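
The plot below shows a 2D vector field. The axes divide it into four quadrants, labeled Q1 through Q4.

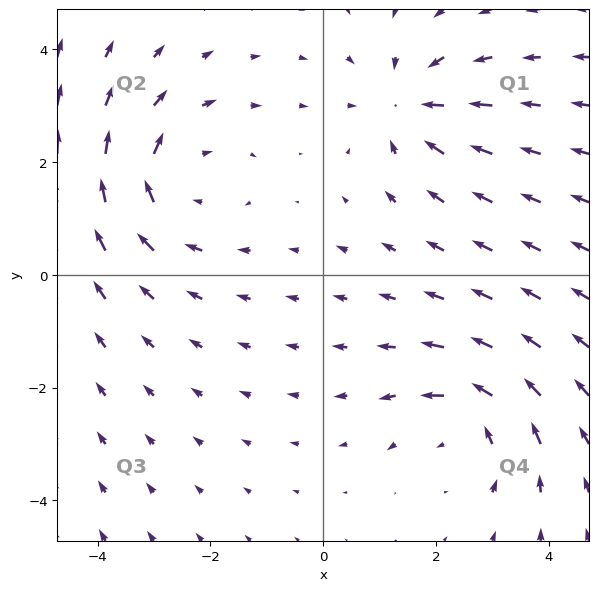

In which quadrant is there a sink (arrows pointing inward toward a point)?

The sink sits at approximately (1.5, 3.0), which lies in quadrant Q1. The divergence there is about -4, negative as expected for a sink.

Q1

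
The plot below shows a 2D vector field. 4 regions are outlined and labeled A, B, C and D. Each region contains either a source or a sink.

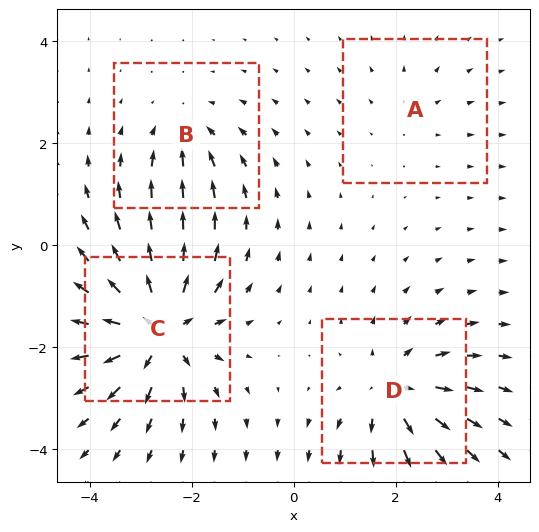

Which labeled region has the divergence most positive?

C

Divergence at each region's feature centre — A: about +2, B: about -3, C: about +8, D: about +5. Region C is most positive.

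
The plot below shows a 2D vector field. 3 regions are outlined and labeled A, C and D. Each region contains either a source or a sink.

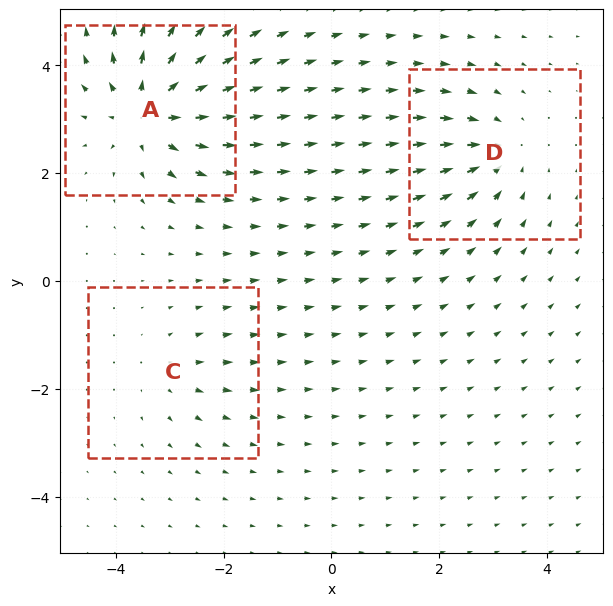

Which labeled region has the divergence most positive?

A

Divergence at each region's feature centre — A: about +6, C: about +2, D: about -4. Region A is most positive.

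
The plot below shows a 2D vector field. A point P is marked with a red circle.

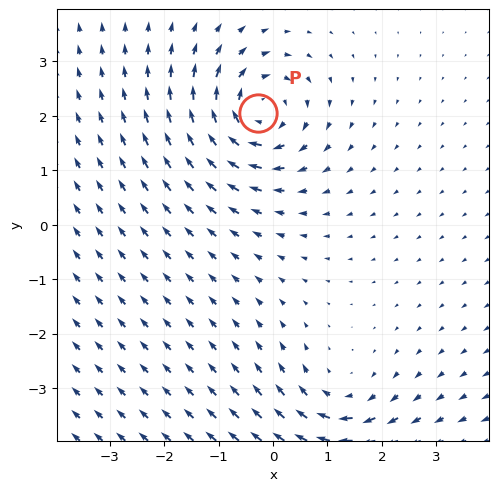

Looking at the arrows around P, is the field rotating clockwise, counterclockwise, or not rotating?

clockwise

Near P at (-0.3, 2.0) the arrows circulate clockwise. The curl (z-component) there is about -5; negative curl means clockwise rotation.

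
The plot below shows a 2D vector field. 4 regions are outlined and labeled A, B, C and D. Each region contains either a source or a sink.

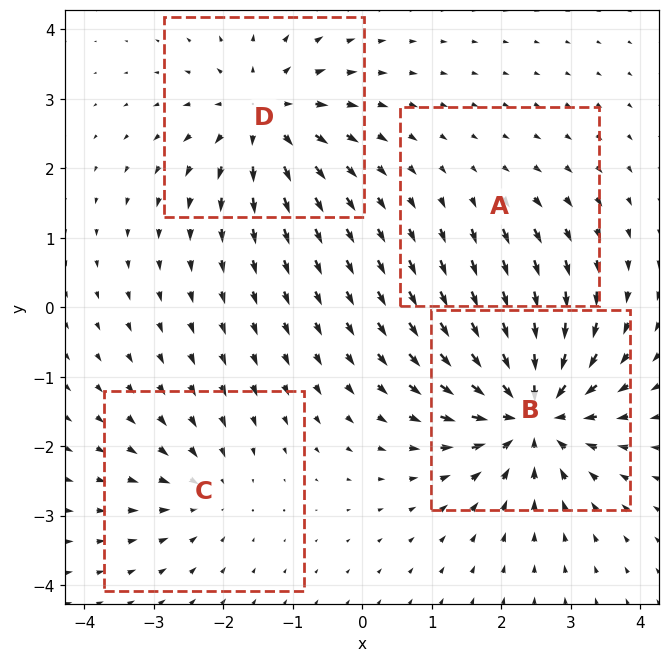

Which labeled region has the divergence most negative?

Divergence at each region's feature centre — A: about +2, B: about -9, C: about -4, D: about +6. Region B is most negative.

B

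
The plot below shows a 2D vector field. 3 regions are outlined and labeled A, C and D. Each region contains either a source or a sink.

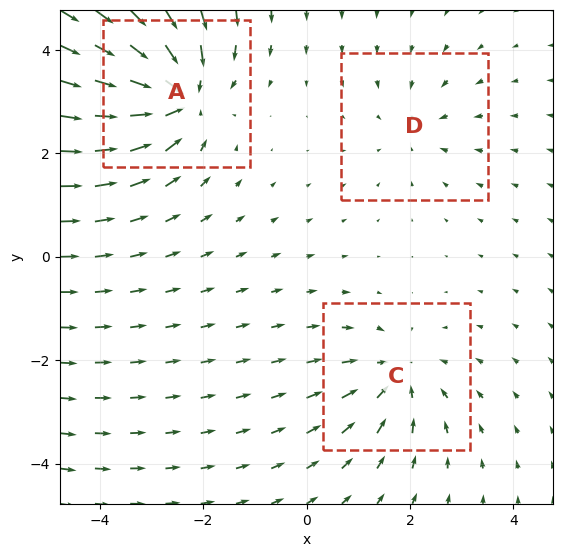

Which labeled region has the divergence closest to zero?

Divergence at each region's feature centre — A: about -5, C: about -3, D: about -2. Region D is closest to zero.

D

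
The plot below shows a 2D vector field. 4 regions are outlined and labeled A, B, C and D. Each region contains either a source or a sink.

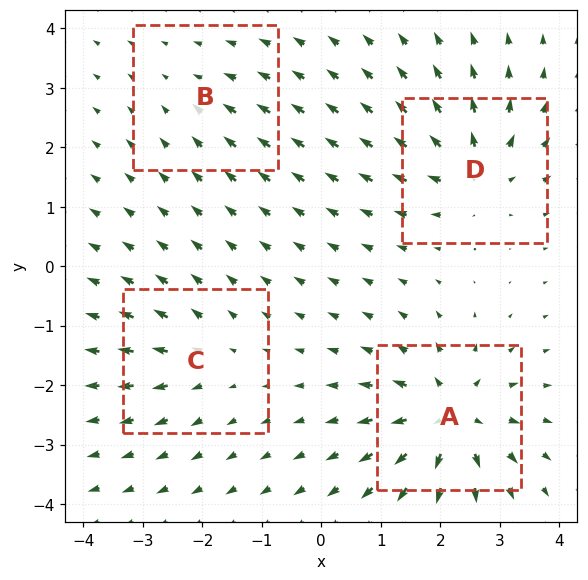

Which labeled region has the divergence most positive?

A

Divergence at each region's feature centre — A: about +8, B: about -2, C: about +4, D: about +6. Region A is most positive.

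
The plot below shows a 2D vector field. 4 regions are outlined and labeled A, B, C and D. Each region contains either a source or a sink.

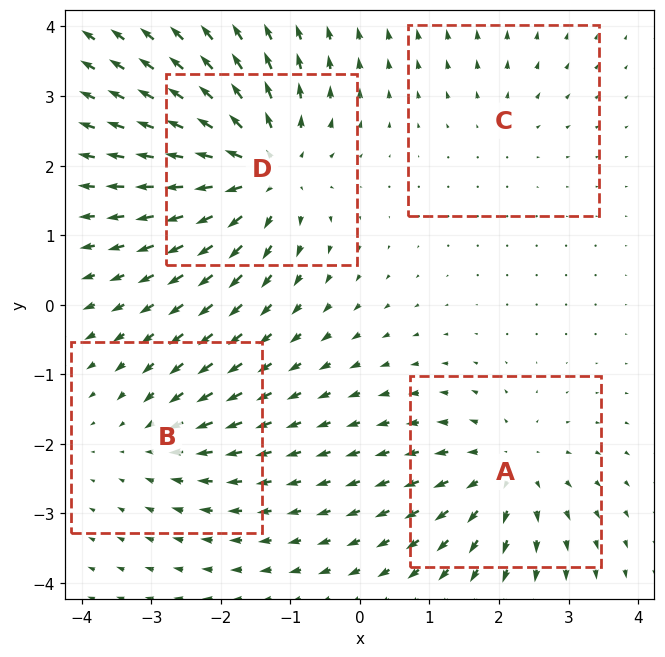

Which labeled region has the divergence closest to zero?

C

Divergence at each region's feature centre — A: about +5, B: about -3, C: about +2, D: about +7. Region C is closest to zero.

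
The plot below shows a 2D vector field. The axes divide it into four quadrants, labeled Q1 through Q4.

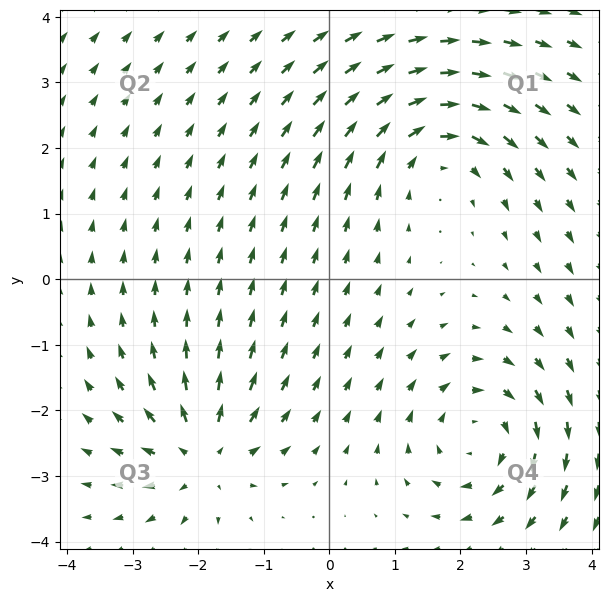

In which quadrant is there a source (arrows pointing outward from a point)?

The source sits at approximately (-1.9, -2.7), which lies in quadrant Q3. The divergence there is about +5, positive as expected for a source.

Q3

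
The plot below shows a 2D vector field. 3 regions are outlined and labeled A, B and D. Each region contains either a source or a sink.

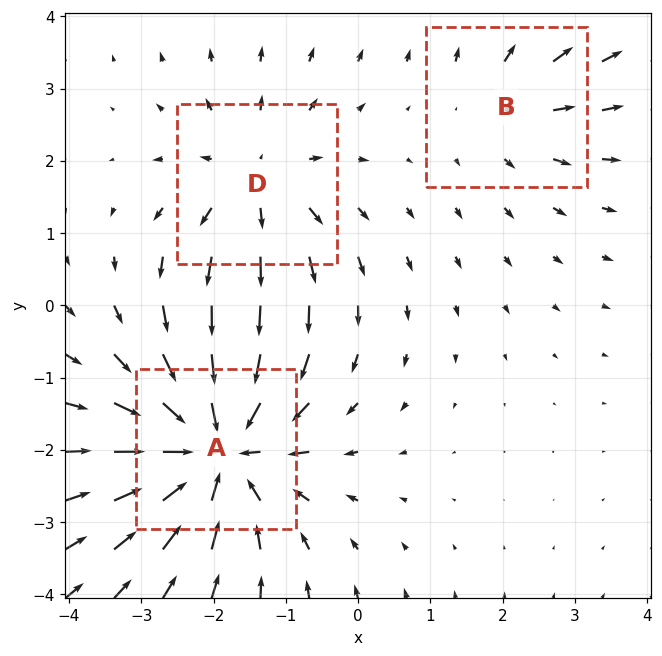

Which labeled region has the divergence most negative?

Divergence at each region's feature centre — A: about -5, B: about +2, D: about +3. Region A is most negative.

A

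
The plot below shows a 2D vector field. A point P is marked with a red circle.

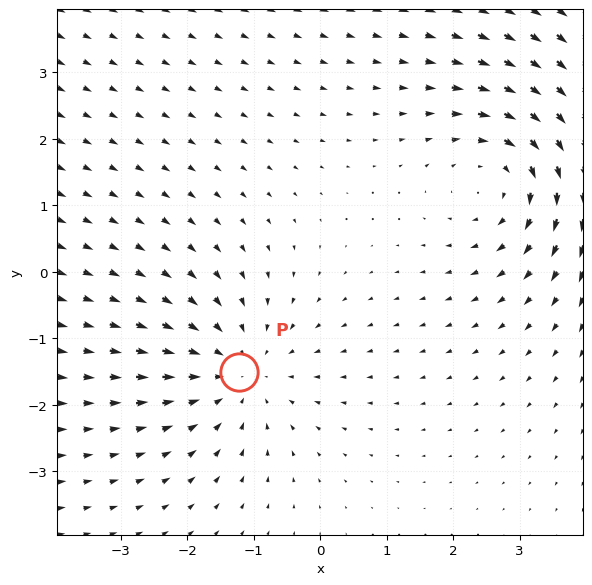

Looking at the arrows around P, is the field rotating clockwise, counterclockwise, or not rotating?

not rotating

Near P at (-1.2, -1.5) the arrows show no circulation. The curl there is ≈0.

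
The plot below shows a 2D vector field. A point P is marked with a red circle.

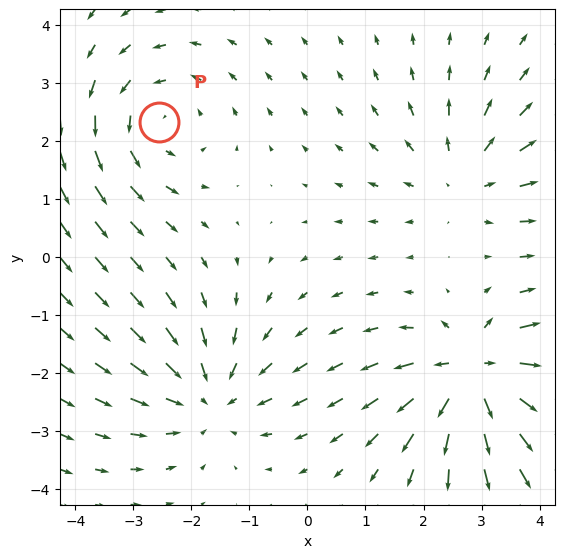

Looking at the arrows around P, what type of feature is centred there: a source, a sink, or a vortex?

vortex

At P (-2.6, 2.3) the arrows circulate counterclockwise. Divergence ≈0, curl about +3 — near-zero divergence with nonzero curl is a vortex.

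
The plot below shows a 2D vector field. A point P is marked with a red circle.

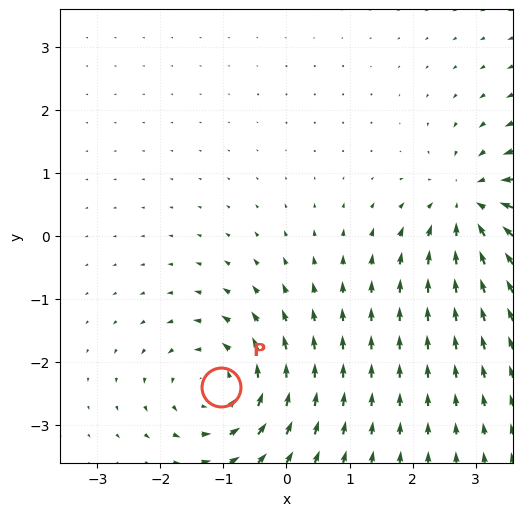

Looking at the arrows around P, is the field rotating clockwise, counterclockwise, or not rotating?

counterclockwise

Near P at (-1.0, -2.4) the arrows circulate counterclockwise. The curl (z-component) there is about +5; positive curl means counterclockwise rotation.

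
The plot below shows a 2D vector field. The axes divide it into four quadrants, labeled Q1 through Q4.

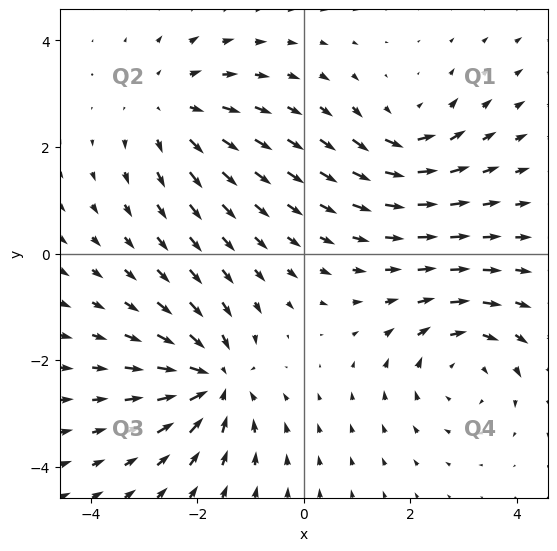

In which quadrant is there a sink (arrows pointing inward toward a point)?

The sink sits at approximately (-1.7, -2.4), which lies in quadrant Q3. The divergence there is about -5, negative as expected for a sink.

Q3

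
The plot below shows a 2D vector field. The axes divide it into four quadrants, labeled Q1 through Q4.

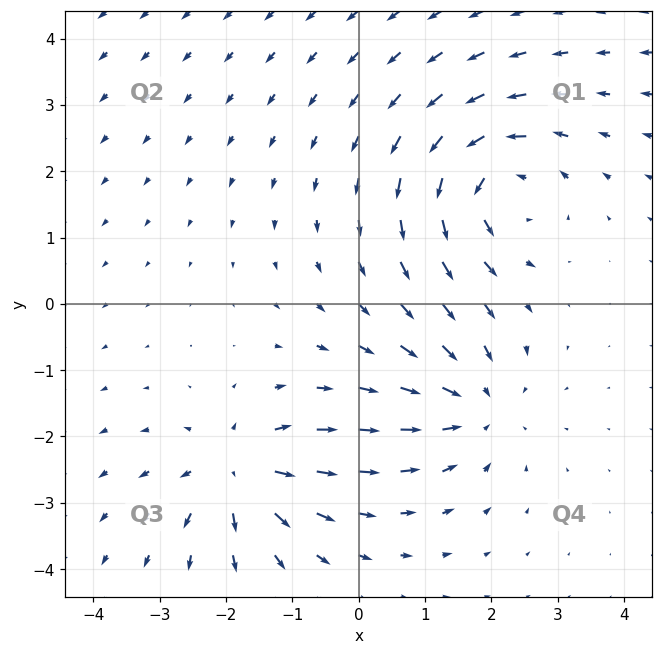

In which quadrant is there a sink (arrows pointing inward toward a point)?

The sink sits at approximately (1.8, -1.5), which lies in quadrant Q4. The divergence there is about -3, negative as expected for a sink.

Q4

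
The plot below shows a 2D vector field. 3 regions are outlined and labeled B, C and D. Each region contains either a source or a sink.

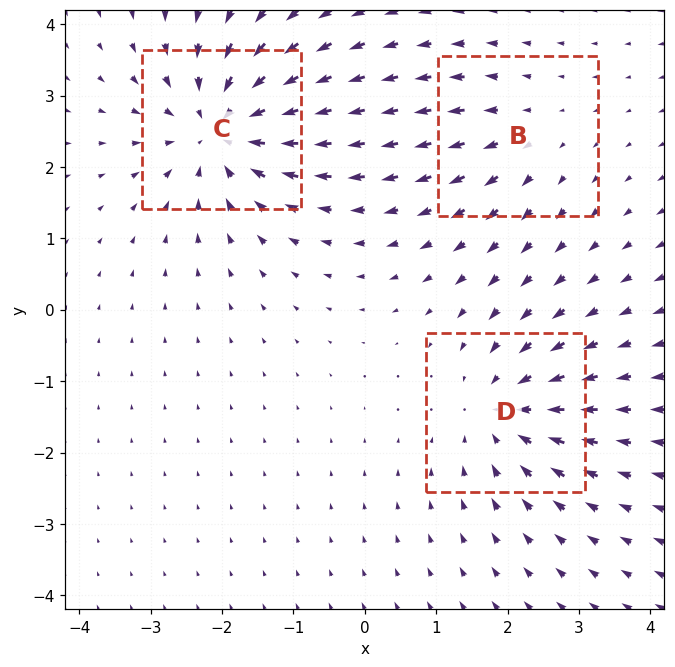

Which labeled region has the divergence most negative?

C

Divergence at each region's feature centre — B: about +2, C: about -5, D: about -4. Region C is most negative.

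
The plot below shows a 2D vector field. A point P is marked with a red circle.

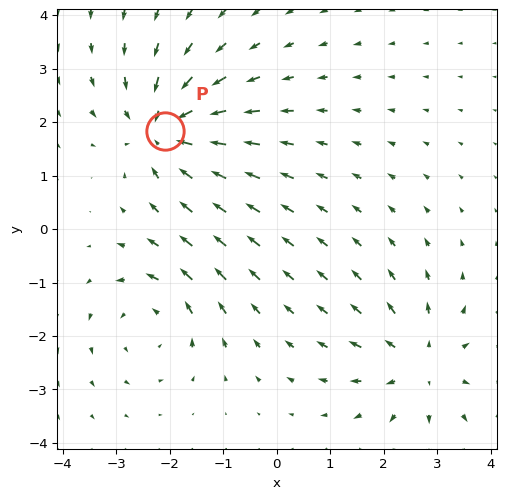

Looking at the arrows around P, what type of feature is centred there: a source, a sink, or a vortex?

At P (-2.1, 1.8) the arrows converge inward. Divergence about -6, curl ≈0 — negative divergence with near-zero curl is a sink.

sink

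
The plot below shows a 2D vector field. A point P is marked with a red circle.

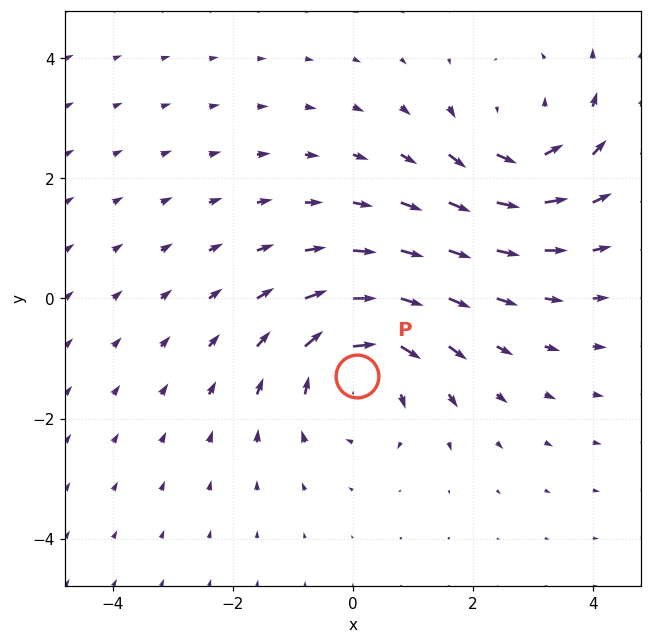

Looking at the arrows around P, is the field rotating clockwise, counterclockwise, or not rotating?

clockwise

Near P at (0.1, -1.3) the arrows circulate clockwise. The curl (z-component) there is about -4; negative curl means clockwise rotation.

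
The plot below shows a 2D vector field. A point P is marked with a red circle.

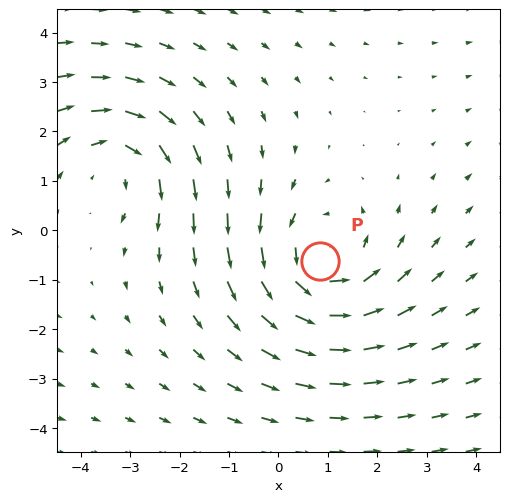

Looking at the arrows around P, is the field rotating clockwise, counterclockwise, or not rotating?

counterclockwise

Near P at (0.8, -0.6) the arrows circulate counterclockwise. The curl (z-component) there is about +3; positive curl means counterclockwise rotation.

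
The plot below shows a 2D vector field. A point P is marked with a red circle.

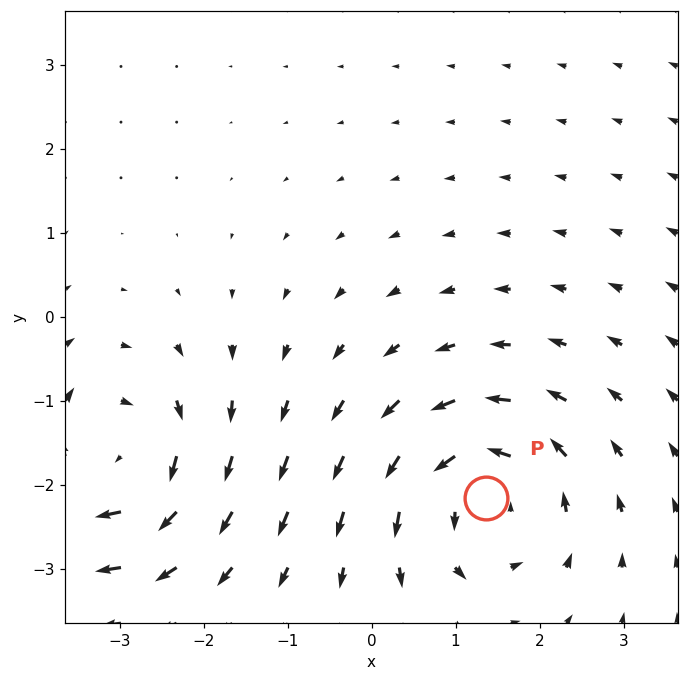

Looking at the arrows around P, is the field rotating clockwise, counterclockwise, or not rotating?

counterclockwise

Near P at (1.4, -2.2) the arrows circulate counterclockwise. The curl (z-component) there is about +3; positive curl means counterclockwise rotation.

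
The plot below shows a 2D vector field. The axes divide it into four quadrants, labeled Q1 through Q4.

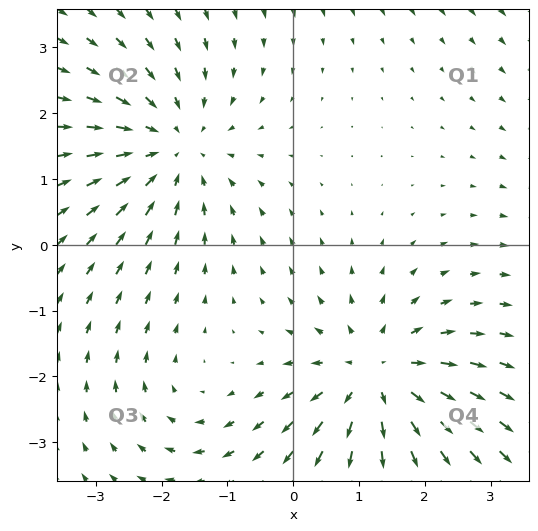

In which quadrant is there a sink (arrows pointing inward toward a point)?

The sink sits at approximately (-1.8, 1.5), which lies in quadrant Q2. The divergence there is about -4, negative as expected for a sink.

Q2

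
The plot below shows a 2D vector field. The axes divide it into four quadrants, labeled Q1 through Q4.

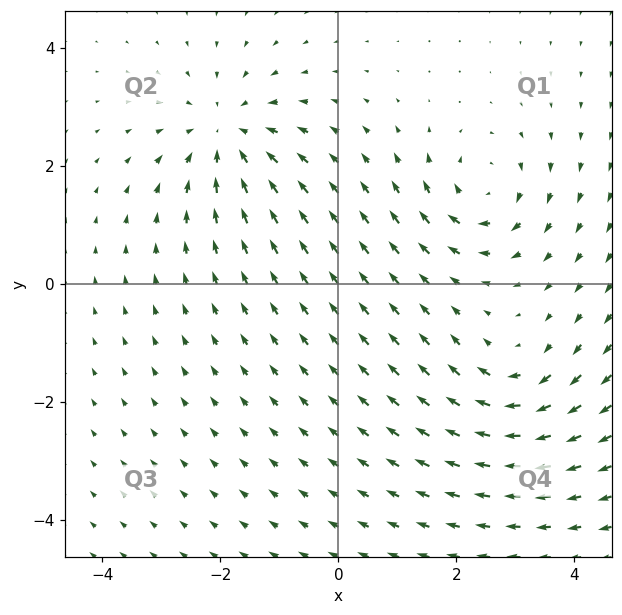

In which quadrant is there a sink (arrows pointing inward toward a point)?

The sink sits at approximately (-1.9, 2.5), which lies in quadrant Q2. The divergence there is about -4, negative as expected for a sink.

Q2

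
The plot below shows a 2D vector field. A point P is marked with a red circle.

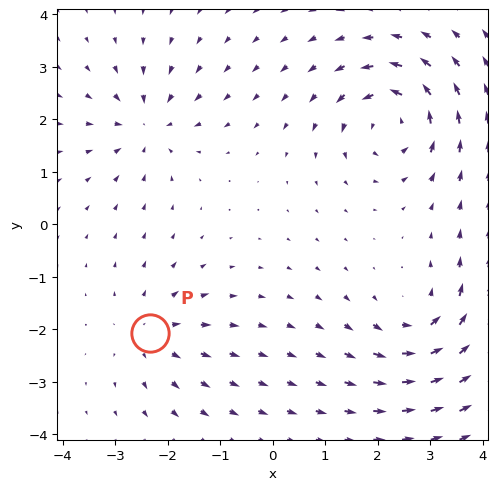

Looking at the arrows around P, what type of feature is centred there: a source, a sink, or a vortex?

source

At P (-2.3, -2.1) the arrows spread outward. Divergence about +3, curl ≈0 — positive divergence with near-zero curl is a source.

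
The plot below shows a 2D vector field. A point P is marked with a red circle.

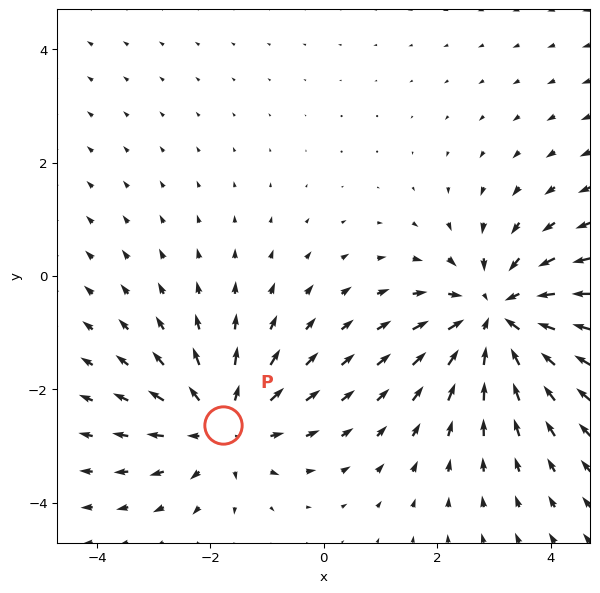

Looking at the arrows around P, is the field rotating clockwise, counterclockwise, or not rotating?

Near P at (-1.8, -2.6) the arrows show no circulation. The curl there is ≈0.

not rotating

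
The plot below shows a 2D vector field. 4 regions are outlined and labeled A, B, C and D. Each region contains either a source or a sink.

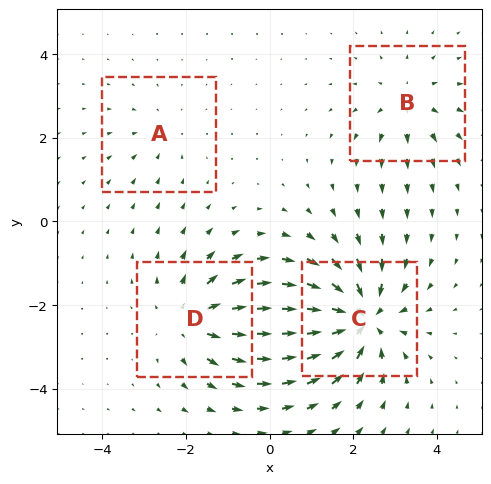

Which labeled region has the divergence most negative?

Divergence at each region's feature centre — A: about -2, B: about +3, C: about -7, D: about +5. Region C is most negative.

C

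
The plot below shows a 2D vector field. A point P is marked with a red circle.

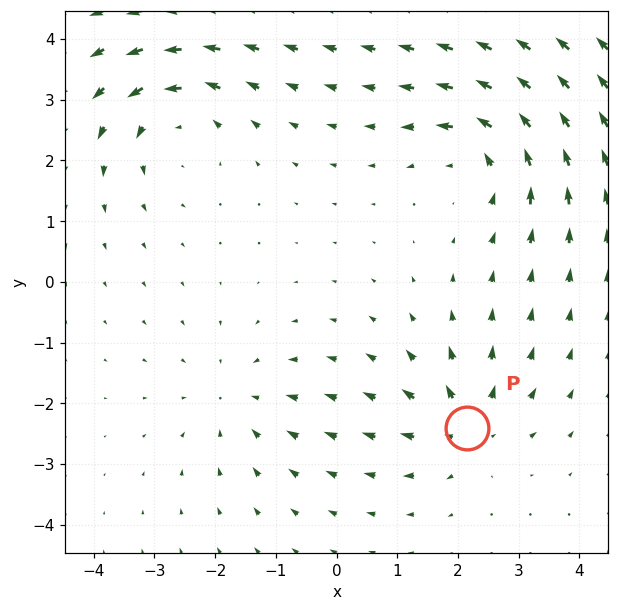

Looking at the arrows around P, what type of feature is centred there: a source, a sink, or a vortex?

At P (2.1, -2.4) the arrows spread outward. Divergence about +4, curl ≈0 — positive divergence with near-zero curl is a source.

source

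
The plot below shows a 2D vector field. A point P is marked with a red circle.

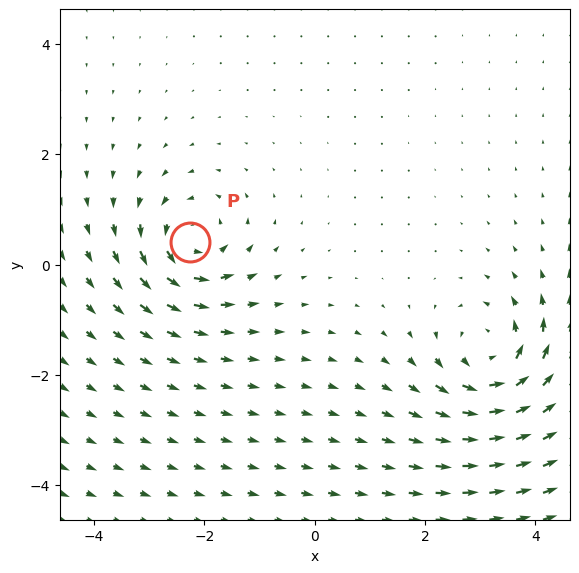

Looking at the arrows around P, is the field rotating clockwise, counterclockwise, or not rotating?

counterclockwise

Near P at (-2.3, 0.4) the arrows circulate counterclockwise. The curl (z-component) there is about +5; positive curl means counterclockwise rotation.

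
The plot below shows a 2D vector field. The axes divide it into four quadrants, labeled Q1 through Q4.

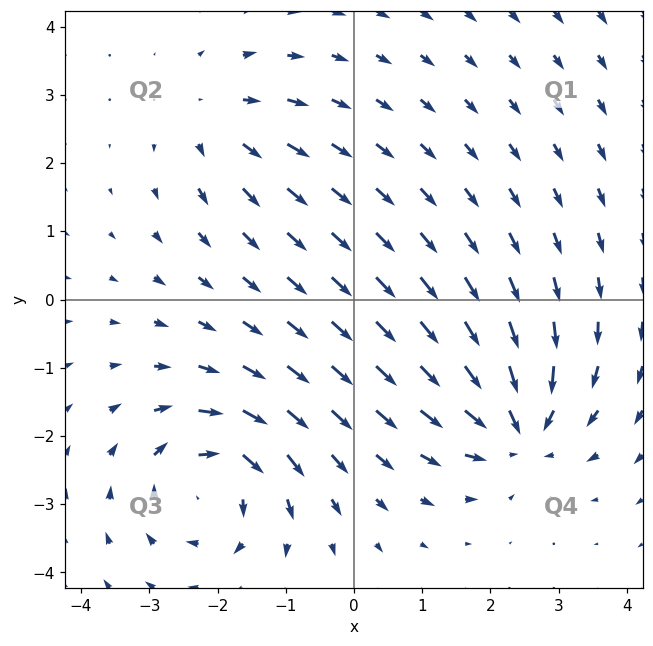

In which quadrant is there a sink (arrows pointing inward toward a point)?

Q4

The sink sits at approximately (2.4, -1.9), which lies in quadrant Q4. The divergence there is about -6, negative as expected for a sink.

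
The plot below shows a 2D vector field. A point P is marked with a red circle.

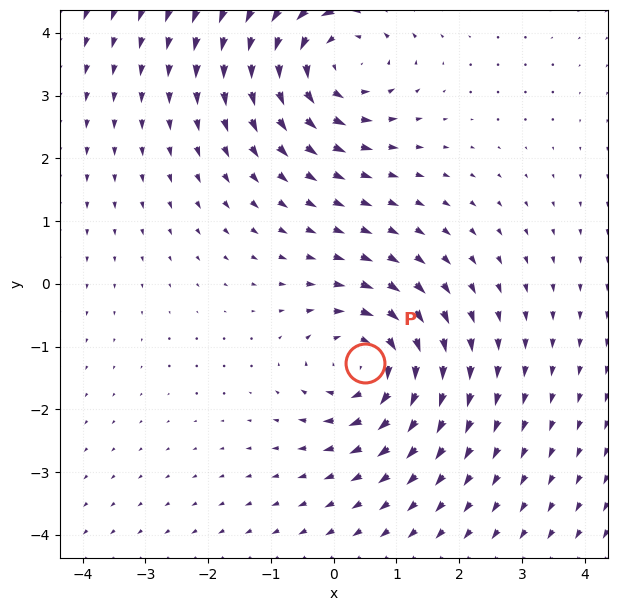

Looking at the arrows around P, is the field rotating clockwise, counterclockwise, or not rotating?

Near P at (0.5, -1.3) the arrows circulate clockwise. The curl (z-component) there is about -4; negative curl means clockwise rotation.

clockwise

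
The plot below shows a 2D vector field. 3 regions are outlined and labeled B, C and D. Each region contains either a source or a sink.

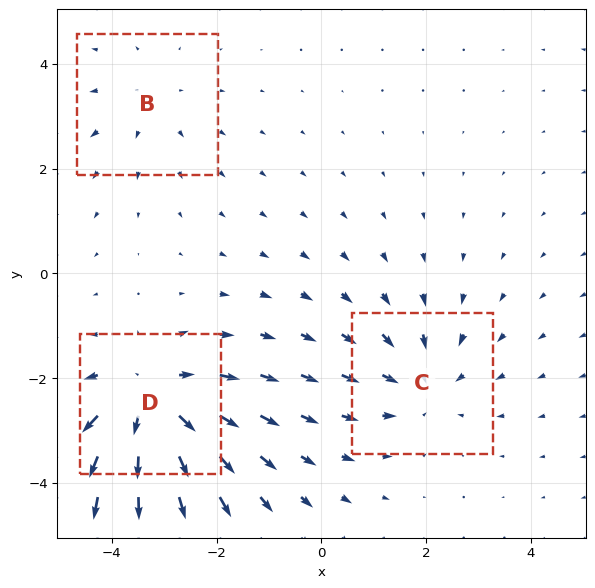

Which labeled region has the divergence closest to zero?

Divergence at each region's feature centre — B: about +2, C: about -3, D: about +4. Region B is closest to zero.

B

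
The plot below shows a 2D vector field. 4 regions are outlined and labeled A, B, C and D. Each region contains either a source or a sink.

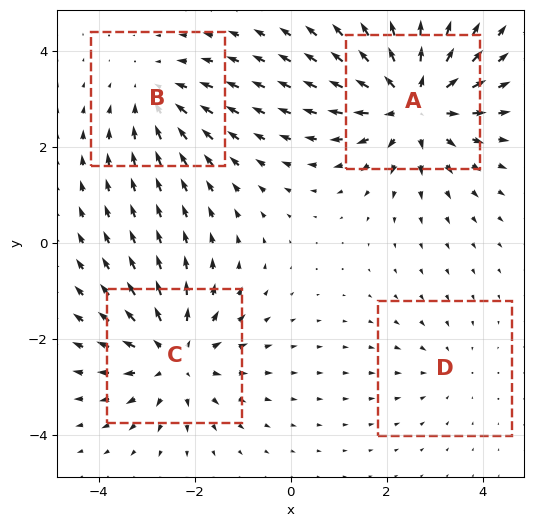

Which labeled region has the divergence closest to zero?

Divergence at each region's feature centre — A: about +6, B: about -3, C: about +5, D: about -2. Region D is closest to zero.

D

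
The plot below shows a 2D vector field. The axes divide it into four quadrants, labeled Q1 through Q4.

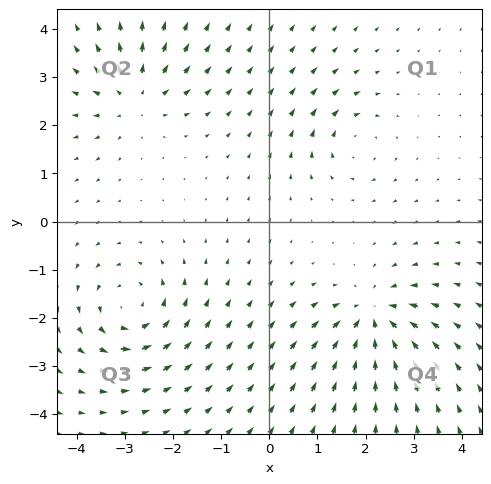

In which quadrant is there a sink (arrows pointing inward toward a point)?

Q4

The sink sits at approximately (2.2, -2.0), which lies in quadrant Q4. The divergence there is about -6, negative as expected for a sink.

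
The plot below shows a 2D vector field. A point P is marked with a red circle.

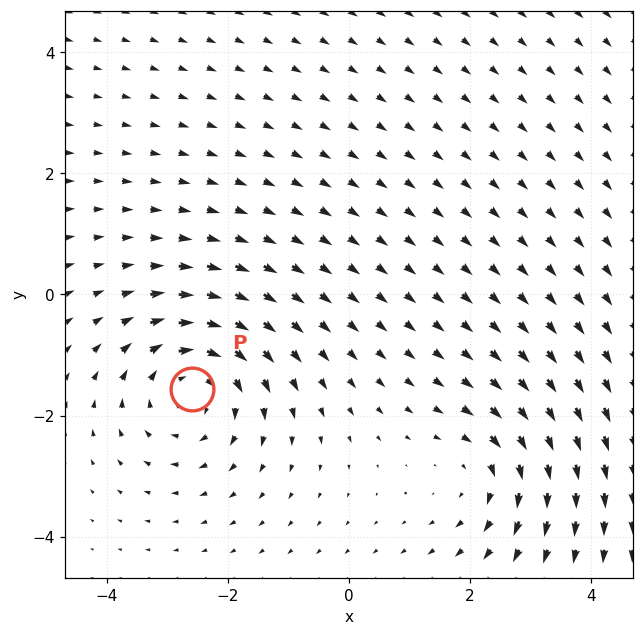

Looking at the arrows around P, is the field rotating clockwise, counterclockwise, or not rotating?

clockwise

Near P at (-2.6, -1.6) the arrows circulate clockwise. The curl (z-component) there is about -4; negative curl means clockwise rotation.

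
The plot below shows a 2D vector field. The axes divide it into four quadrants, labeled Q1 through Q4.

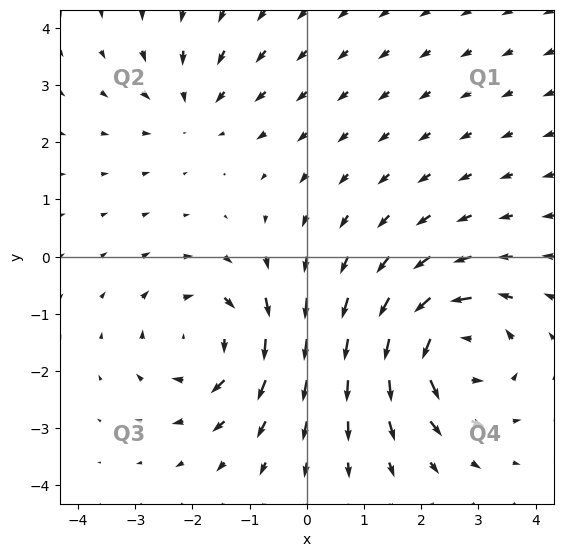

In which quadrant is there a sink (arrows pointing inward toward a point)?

The sink sits at approximately (-2.0, 2.6), which lies in quadrant Q2. The divergence there is about -3, negative as expected for a sink.

Q2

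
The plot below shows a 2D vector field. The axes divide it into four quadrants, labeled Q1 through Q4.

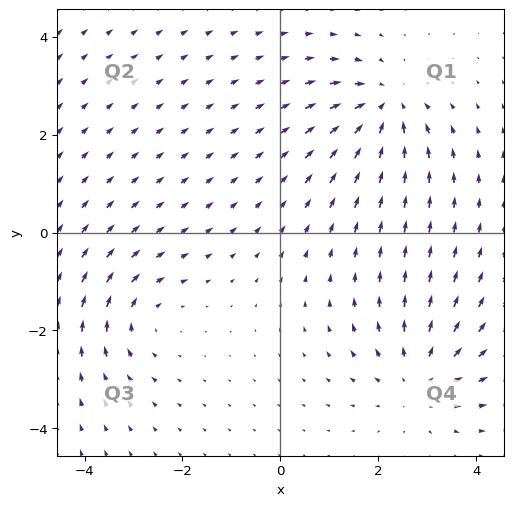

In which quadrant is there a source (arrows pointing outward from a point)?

Q4

The source sits at approximately (2.9, -3.0), which lies in quadrant Q4. The divergence there is about +4, positive as expected for a source.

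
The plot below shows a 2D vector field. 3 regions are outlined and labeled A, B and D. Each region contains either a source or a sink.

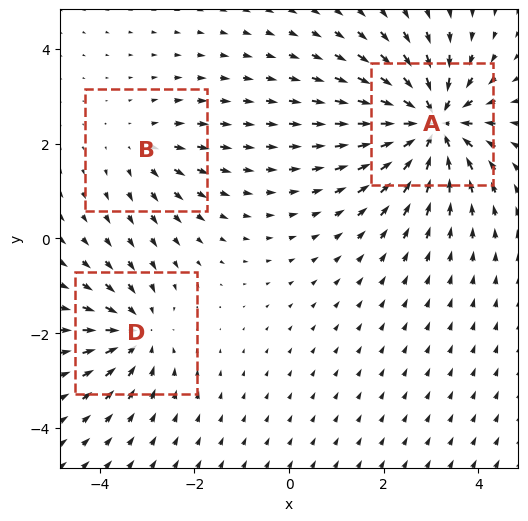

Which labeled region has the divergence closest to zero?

Divergence at each region's feature centre — A: about -6, B: about +2, D: about -3. Region B is closest to zero.

B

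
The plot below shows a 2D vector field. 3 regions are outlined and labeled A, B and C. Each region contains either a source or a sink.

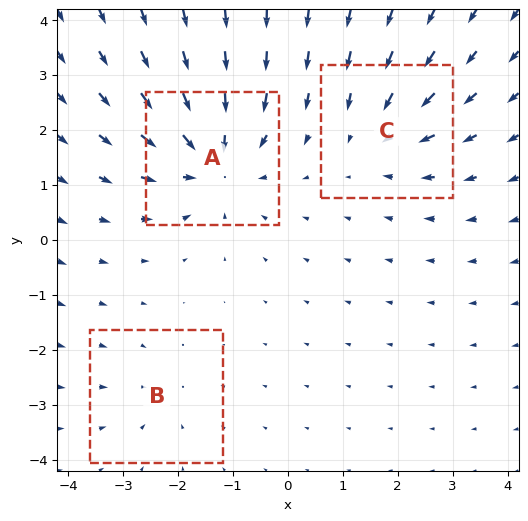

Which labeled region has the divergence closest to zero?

B

Divergence at each region's feature centre — A: about -5, B: about -2, C: about -3. Region B is closest to zero.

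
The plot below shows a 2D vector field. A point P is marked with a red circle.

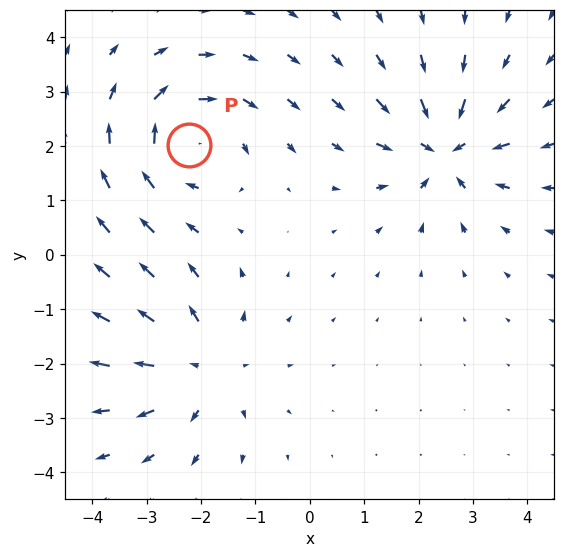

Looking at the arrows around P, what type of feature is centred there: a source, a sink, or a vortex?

vortex

At P (-2.2, 2.0) the arrows circulate clockwise. Divergence ≈0, curl about -5 — near-zero divergence with nonzero curl is a vortex.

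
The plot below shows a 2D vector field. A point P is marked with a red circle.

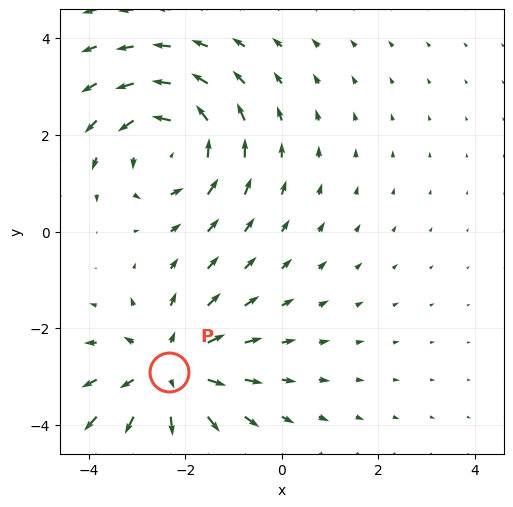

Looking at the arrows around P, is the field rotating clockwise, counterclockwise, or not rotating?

not rotating

Near P at (-2.3, -2.9) the arrows show no circulation. The curl there is ≈0.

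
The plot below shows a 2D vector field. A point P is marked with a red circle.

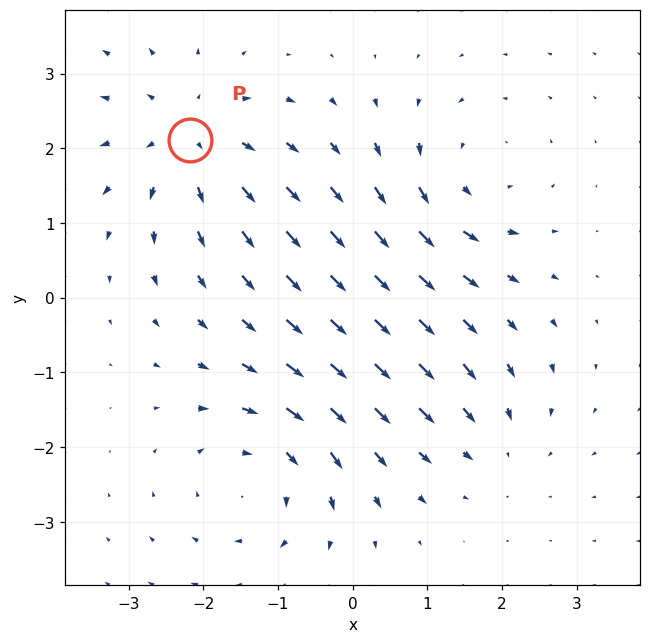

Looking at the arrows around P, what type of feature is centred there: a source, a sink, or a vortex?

At P (-2.2, 2.1) the arrows spread outward. Divergence about +5, curl ≈0 — positive divergence with near-zero curl is a source.

source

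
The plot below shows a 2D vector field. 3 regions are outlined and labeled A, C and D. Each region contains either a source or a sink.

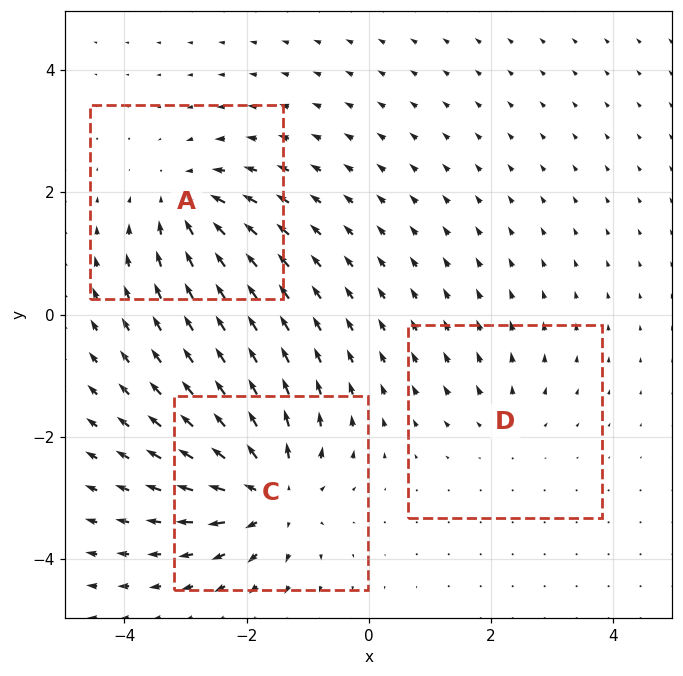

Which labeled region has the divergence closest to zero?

D

Divergence at each region's feature centre — A: about -4, C: about +5, D: about +2. Region D is closest to zero.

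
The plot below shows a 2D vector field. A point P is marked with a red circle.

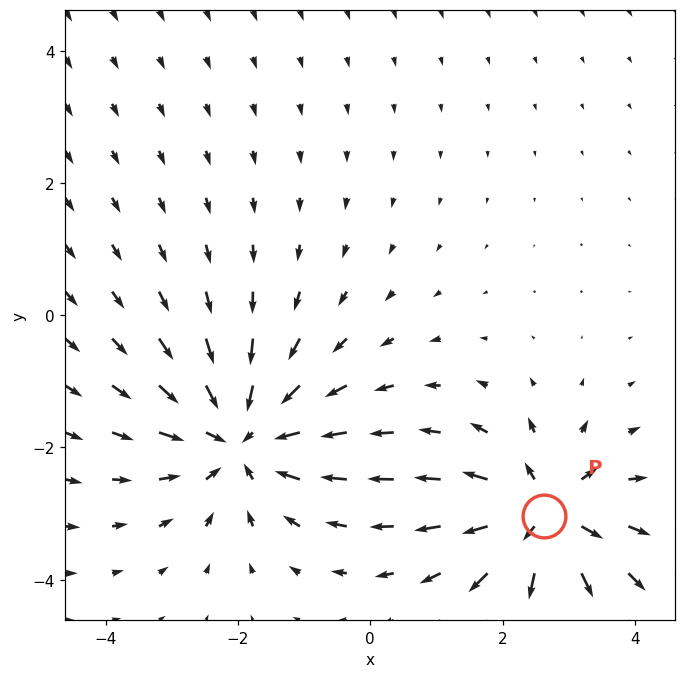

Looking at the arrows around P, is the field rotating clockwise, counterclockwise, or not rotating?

not rotating

Near P at (2.6, -3.0) the arrows show no circulation. The curl there is ≈0.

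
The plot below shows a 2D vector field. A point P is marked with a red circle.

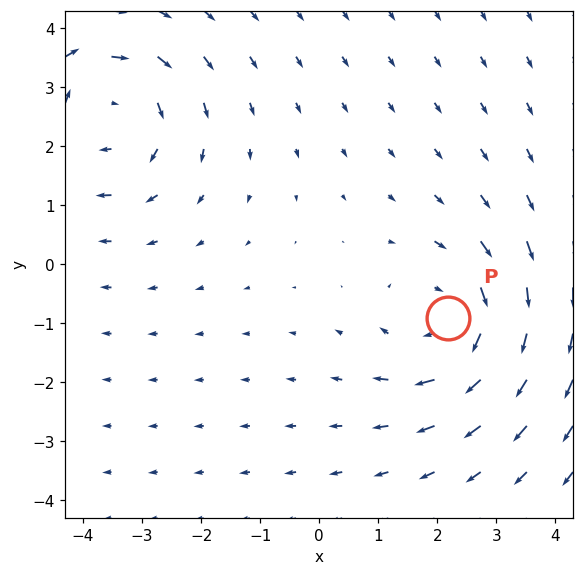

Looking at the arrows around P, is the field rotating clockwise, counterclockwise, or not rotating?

Near P at (2.2, -0.9) the arrows circulate clockwise. The curl (z-component) there is about -3; negative curl means clockwise rotation.

clockwise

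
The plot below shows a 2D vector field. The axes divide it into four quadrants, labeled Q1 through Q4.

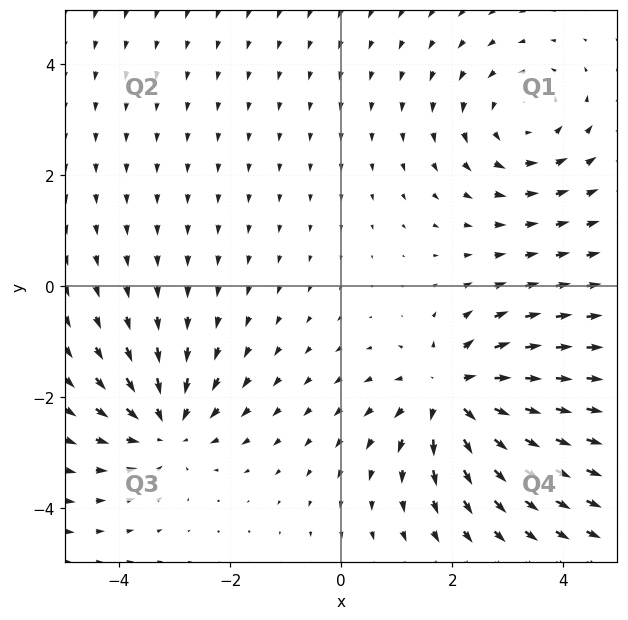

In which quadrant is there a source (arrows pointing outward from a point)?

The source sits at approximately (2.0, -1.9), which lies in quadrant Q4. The divergence there is about +6, positive as expected for a source.

Q4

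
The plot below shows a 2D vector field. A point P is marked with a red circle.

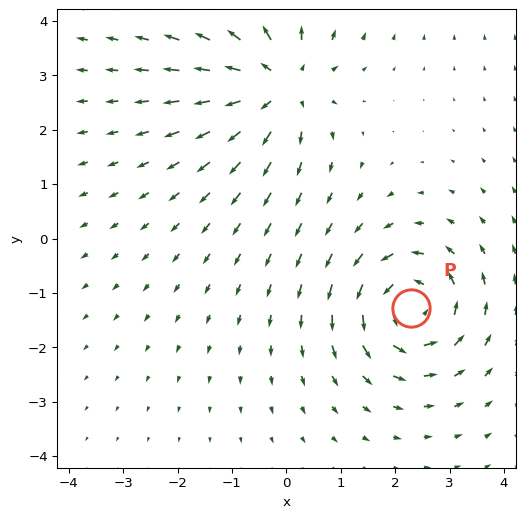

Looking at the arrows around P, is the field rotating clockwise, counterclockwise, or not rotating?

counterclockwise

Near P at (2.3, -1.3) the arrows circulate counterclockwise. The curl (z-component) there is about +4; positive curl means counterclockwise rotation.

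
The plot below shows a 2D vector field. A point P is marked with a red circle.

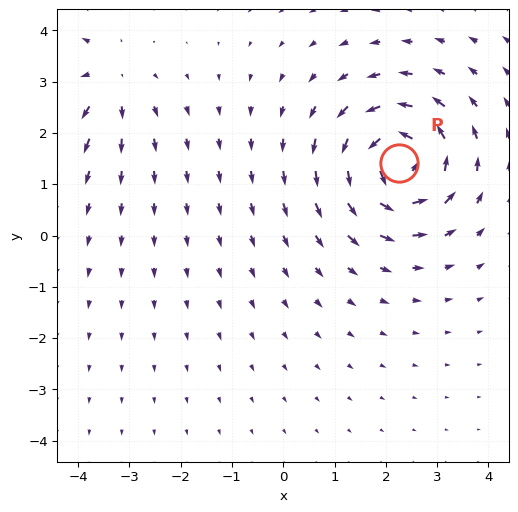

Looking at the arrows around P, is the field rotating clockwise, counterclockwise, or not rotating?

Near P at (2.2, 1.4) the arrows circulate counterclockwise. The curl (z-component) there is about +6; positive curl means counterclockwise rotation.

counterclockwise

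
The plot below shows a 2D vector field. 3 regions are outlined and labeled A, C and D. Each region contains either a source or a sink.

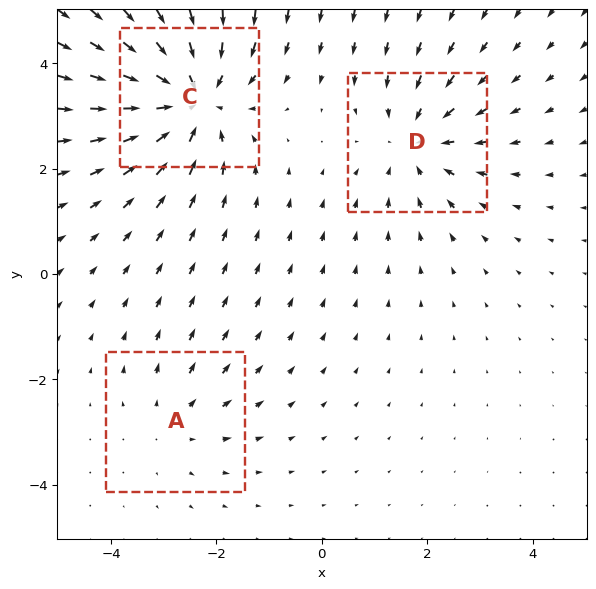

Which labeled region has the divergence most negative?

Divergence at each region's feature centre — A: about +2, C: about -4, D: about -3. Region C is most negative.

C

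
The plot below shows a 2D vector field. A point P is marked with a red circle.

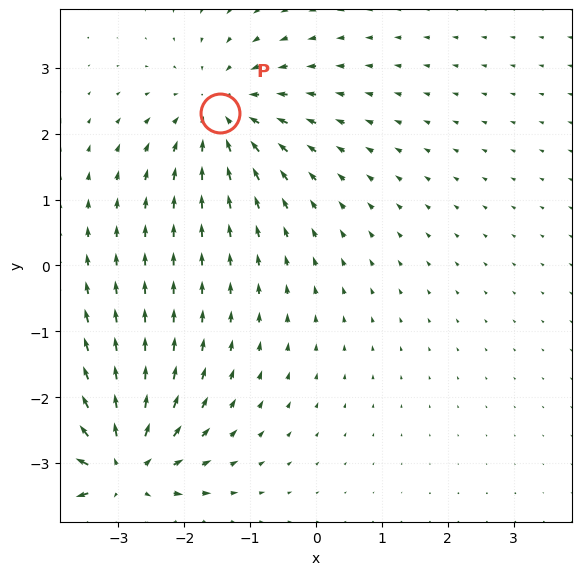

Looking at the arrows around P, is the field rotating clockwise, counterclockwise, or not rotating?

Near P at (-1.5, 2.3) the arrows show no circulation. The curl there is ≈0.

not rotating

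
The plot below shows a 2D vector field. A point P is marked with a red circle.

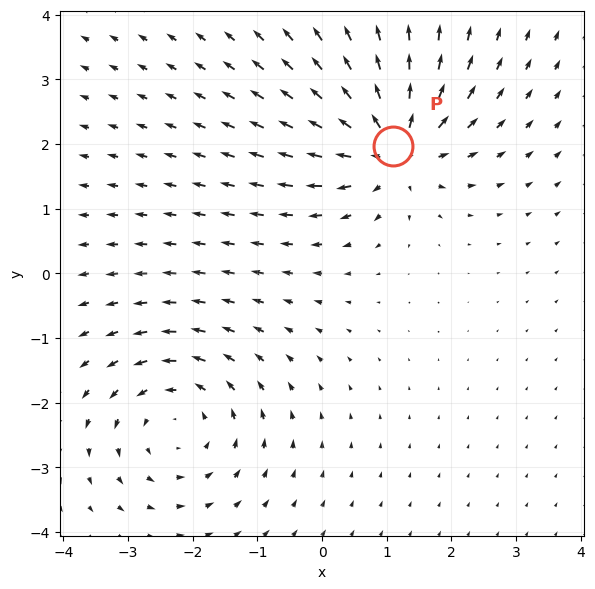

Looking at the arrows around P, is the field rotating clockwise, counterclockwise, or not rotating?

not rotating

Near P at (1.1, 2.0) the arrows show no circulation. The curl there is ≈0.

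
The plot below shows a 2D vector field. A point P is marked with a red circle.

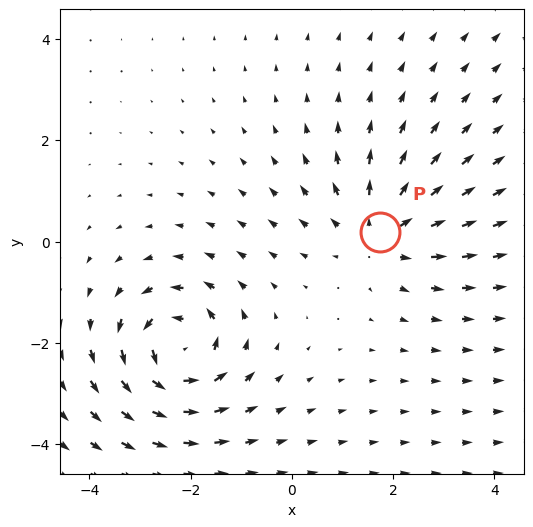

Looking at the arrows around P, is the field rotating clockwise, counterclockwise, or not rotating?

Near P at (1.7, 0.2) the arrows show no circulation. The curl there is ≈0.

not rotating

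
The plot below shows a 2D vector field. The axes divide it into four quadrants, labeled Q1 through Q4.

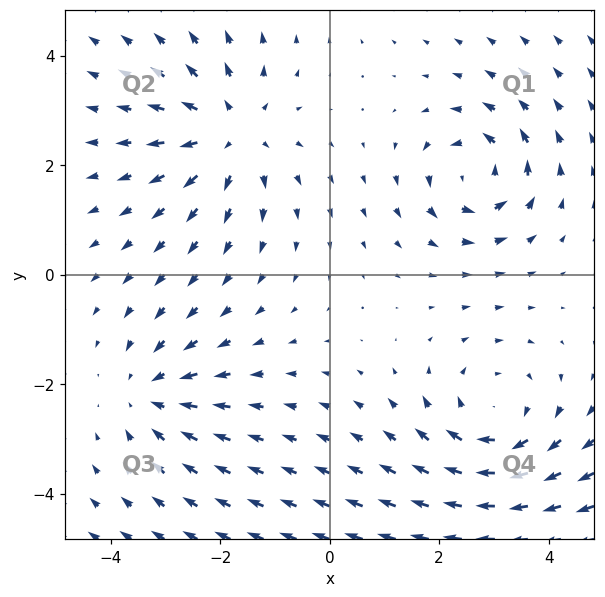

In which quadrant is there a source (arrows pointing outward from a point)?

Q2

The source sits at approximately (-1.8, 2.6), which lies in quadrant Q2. The divergence there is about +3, positive as expected for a source.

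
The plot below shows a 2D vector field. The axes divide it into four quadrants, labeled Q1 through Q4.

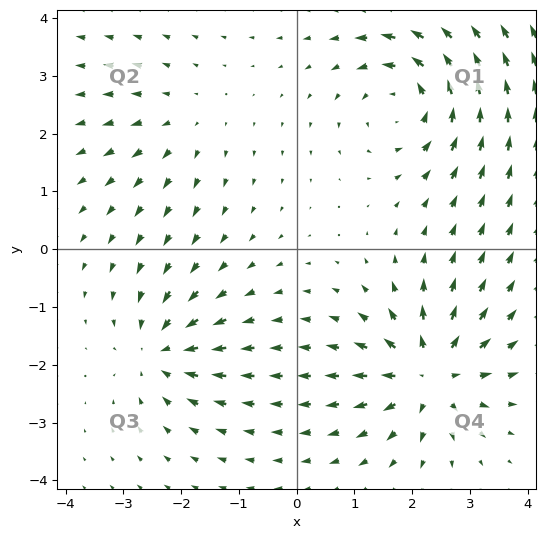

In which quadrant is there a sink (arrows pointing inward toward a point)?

Q3

The sink sits at approximately (-2.3, -1.8), which lies in quadrant Q3. The divergence there is about -5, negative as expected for a sink.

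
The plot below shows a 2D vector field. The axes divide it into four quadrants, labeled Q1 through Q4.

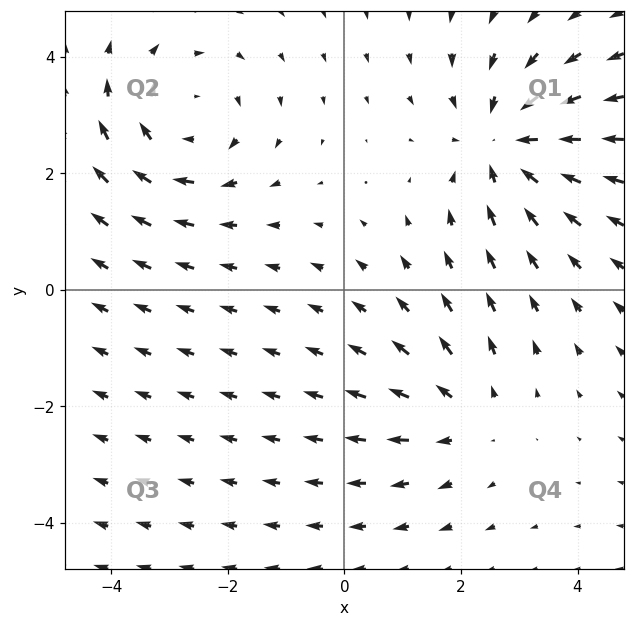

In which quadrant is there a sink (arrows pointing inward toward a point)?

Q1

The sink sits at approximately (2.8, 2.5), which lies in quadrant Q1. The divergence there is about -4, negative as expected for a sink.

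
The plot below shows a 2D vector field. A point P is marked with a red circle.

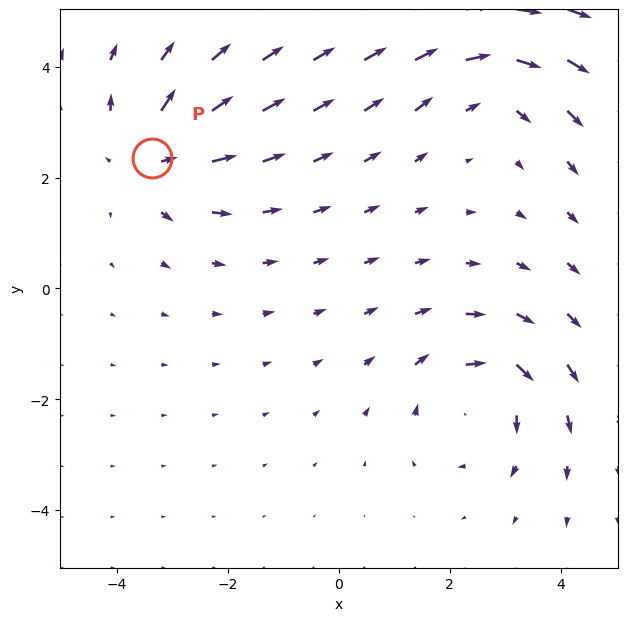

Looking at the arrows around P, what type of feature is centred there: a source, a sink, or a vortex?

source

At P (-3.4, 2.3) the arrows spread outward. Divergence about +5, curl ≈0 — positive divergence with near-zero curl is a source.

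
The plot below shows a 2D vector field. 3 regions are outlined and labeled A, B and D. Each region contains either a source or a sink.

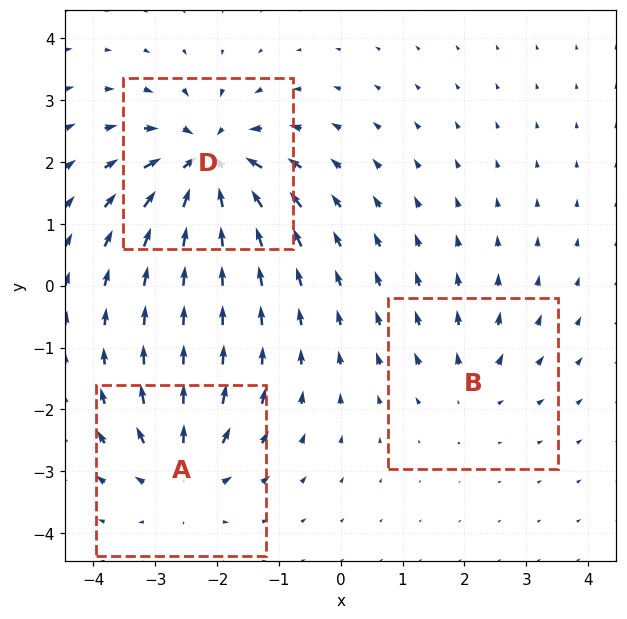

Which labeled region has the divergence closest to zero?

Divergence at each region's feature centre — A: about +4, B: about +2, D: about -6. Region B is closest to zero.

B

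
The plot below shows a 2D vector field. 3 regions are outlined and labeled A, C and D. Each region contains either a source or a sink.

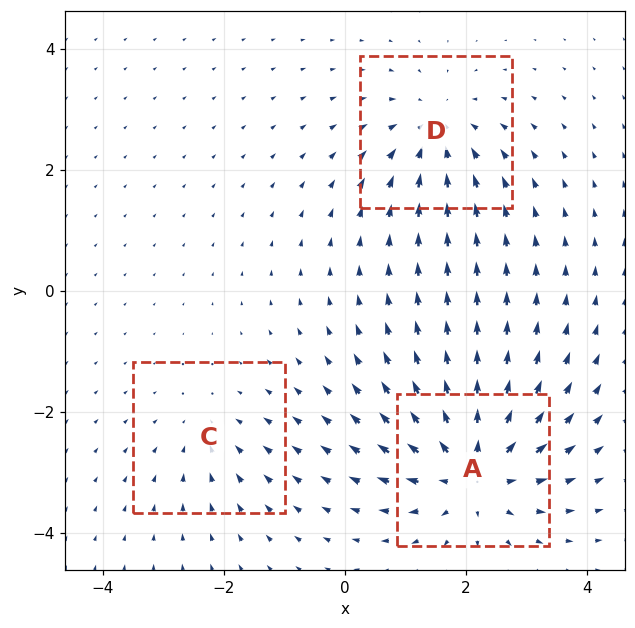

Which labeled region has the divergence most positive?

A

Divergence at each region's feature centre — A: about +5, C: about -2, D: about -3. Region A is most positive.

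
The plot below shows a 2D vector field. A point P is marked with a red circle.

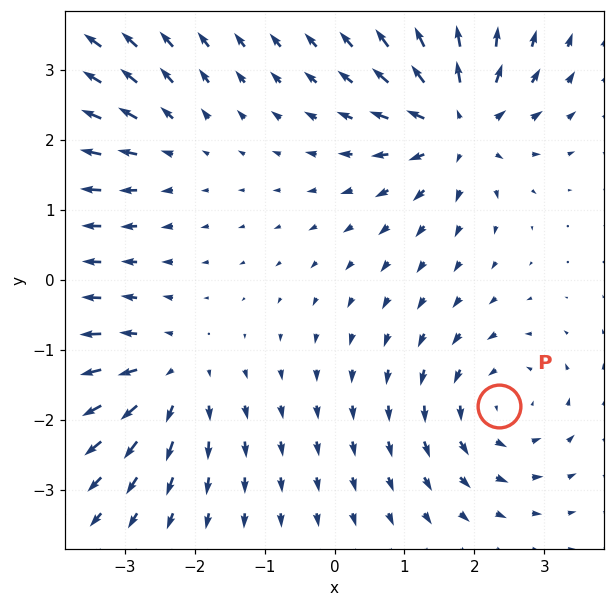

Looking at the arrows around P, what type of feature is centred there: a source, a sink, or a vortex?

At P (2.4, -1.8) the arrows circulate counterclockwise. Divergence ≈0, curl about +4 — near-zero divergence with nonzero curl is a vortex.

vortex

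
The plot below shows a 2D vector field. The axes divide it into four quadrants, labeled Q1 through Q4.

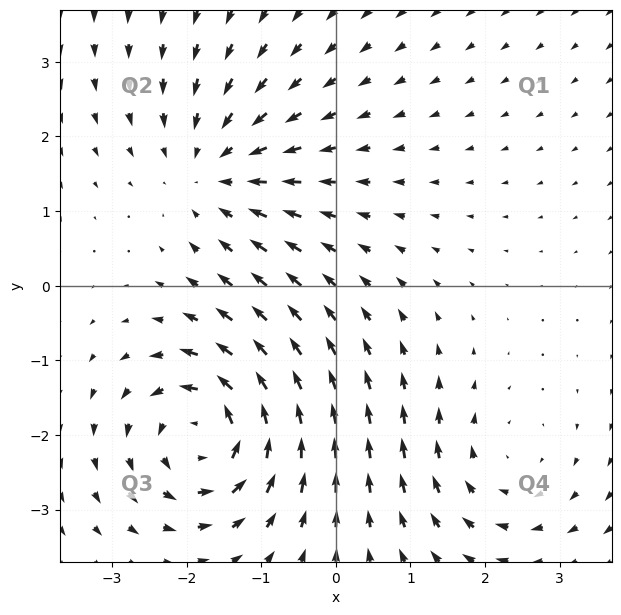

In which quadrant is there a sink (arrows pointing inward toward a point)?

Q2

The sink sits at approximately (-1.6, 1.5), which lies in quadrant Q2. The divergence there is about -3, negative as expected for a sink.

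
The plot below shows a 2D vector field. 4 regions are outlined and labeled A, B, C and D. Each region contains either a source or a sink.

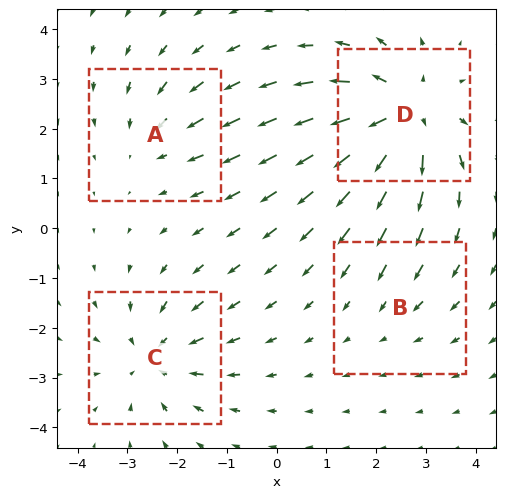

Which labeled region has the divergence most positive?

D

Divergence at each region's feature centre — A: about -3, B: about -2, C: about -5, D: about +7. Region D is most positive.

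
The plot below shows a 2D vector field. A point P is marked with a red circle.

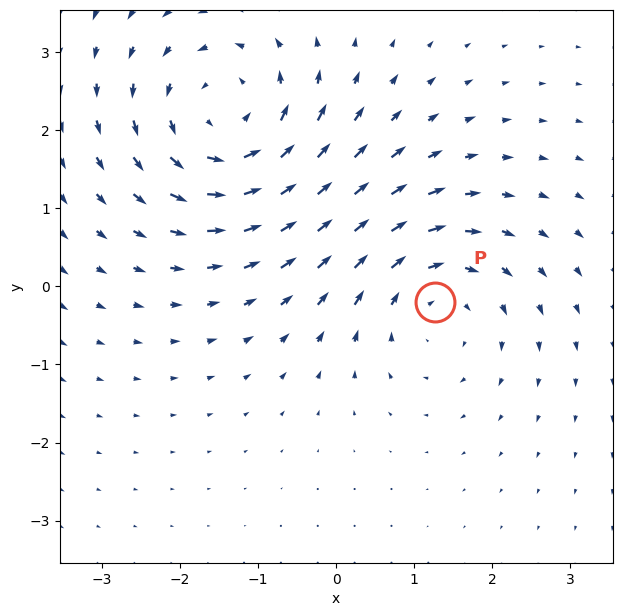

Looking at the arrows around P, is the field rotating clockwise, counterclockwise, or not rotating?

clockwise

Near P at (1.3, -0.2) the arrows circulate clockwise. The curl (z-component) there is about -3; negative curl means clockwise rotation.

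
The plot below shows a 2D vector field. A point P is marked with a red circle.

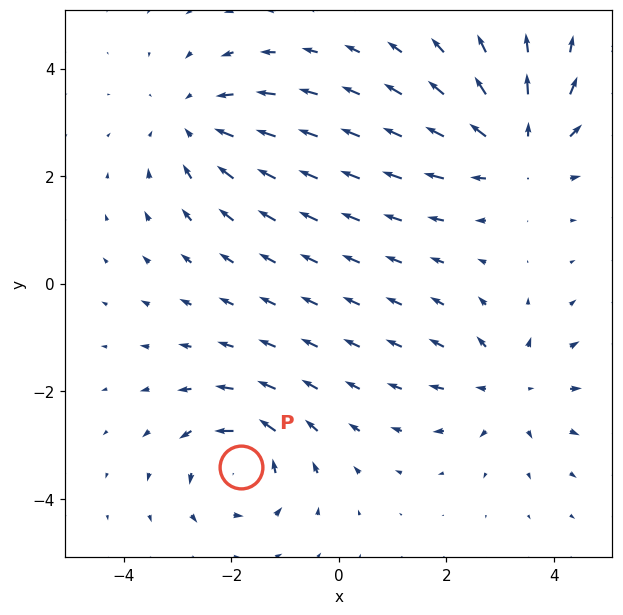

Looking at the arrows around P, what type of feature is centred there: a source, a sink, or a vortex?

vortex

At P (-1.8, -3.4) the arrows circulate counterclockwise. Divergence ≈0, curl about +5 — near-zero divergence with nonzero curl is a vortex.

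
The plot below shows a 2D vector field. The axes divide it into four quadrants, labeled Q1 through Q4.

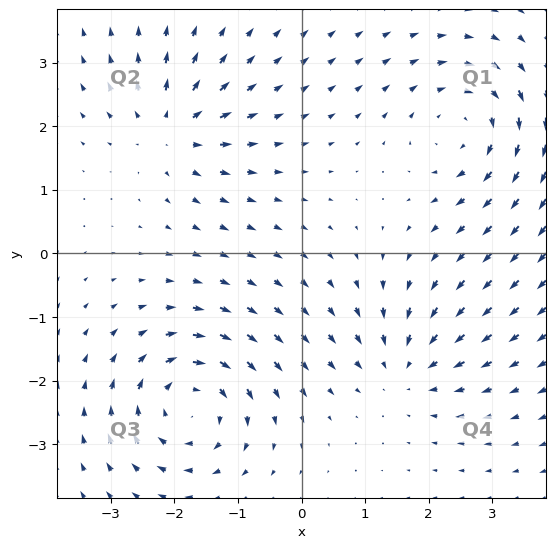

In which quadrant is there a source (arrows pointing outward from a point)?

Q2

The source sits at approximately (-2.1, 1.9), which lies in quadrant Q2. The divergence there is about +5, positive as expected for a source.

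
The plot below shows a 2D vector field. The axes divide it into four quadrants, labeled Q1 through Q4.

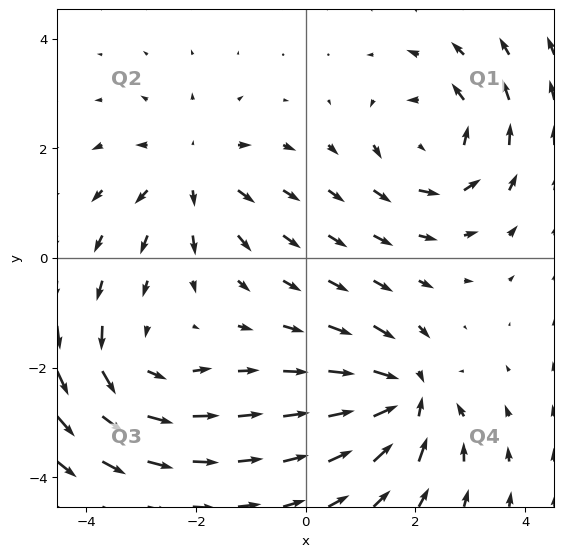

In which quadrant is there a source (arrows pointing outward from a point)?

Q2

The source sits at approximately (-2.1, 1.6), which lies in quadrant Q2. The divergence there is about +4, positive as expected for a source.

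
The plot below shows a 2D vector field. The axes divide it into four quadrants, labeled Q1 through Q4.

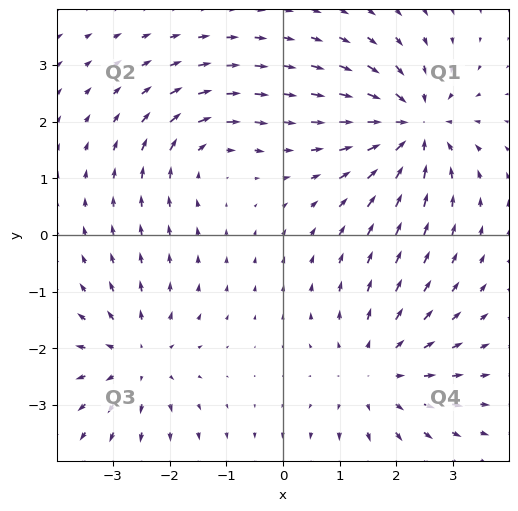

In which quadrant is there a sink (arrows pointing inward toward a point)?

Q1

The sink sits at approximately (2.3, 1.9), which lies in quadrant Q1. The divergence there is about -5, negative as expected for a sink.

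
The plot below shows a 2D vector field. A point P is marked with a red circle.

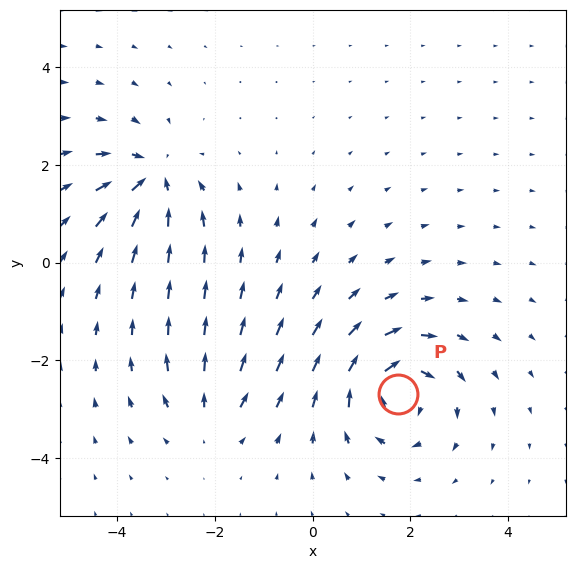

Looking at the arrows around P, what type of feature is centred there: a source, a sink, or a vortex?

At P (1.8, -2.7) the arrows circulate clockwise. Divergence ≈0, curl about -6 — near-zero divergence with nonzero curl is a vortex.

vortex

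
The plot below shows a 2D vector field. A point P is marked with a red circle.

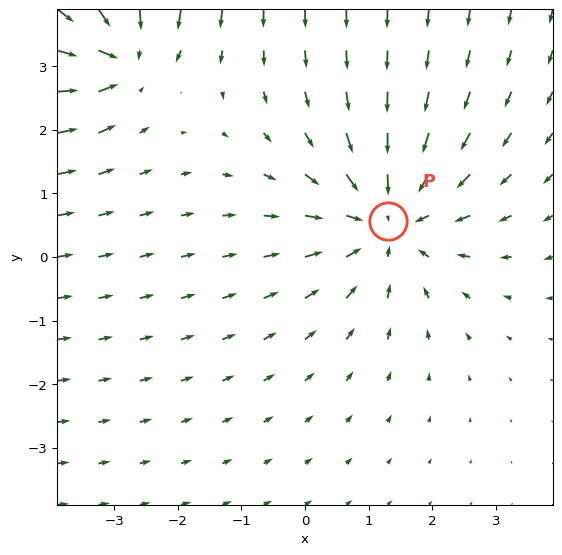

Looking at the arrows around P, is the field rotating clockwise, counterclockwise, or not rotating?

Near P at (1.3, 0.6) the arrows show no circulation. The curl there is ≈0.

not rotating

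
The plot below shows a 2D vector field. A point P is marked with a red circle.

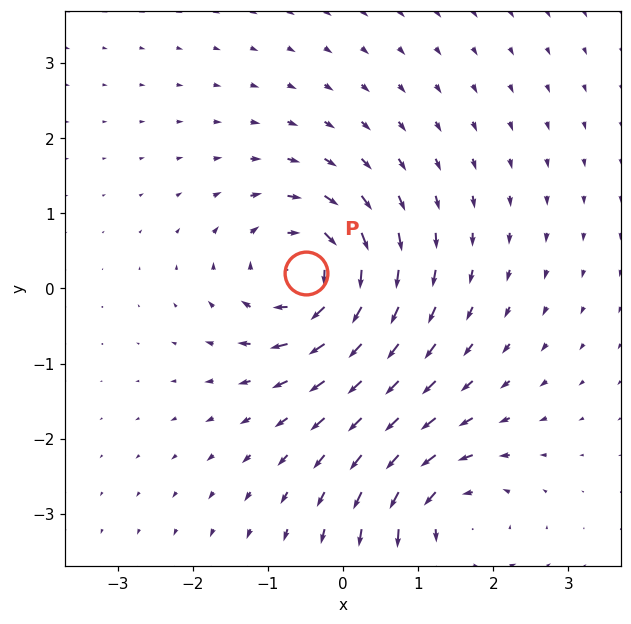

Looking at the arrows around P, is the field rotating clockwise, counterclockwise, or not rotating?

clockwise

Near P at (-0.5, 0.2) the arrows circulate clockwise. The curl (z-component) there is about -7; negative curl means clockwise rotation.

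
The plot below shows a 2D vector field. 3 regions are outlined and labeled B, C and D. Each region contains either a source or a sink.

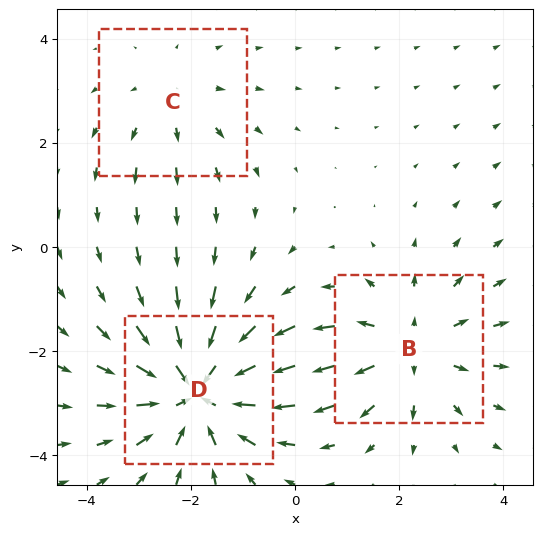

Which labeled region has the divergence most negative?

Divergence at each region's feature centre — B: about +3, C: about +2, D: about -4. Region D is most negative.

D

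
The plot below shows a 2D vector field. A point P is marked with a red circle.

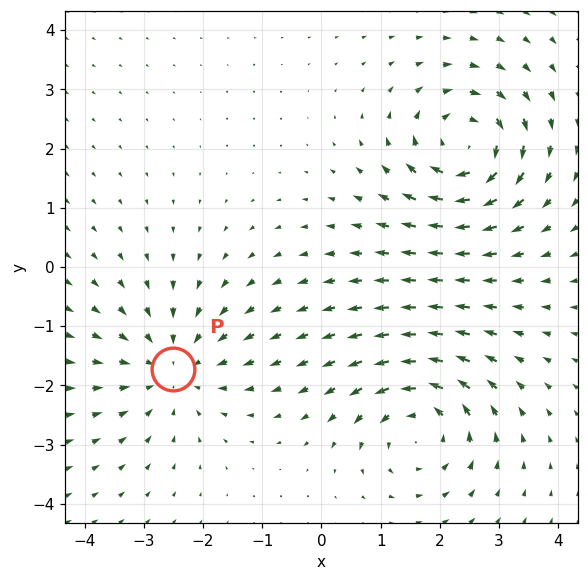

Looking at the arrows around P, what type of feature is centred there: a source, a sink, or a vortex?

At P (-2.5, -1.7) the arrows converge inward. Divergence about -4, curl ≈0 — negative divergence with near-zero curl is a sink.

sink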